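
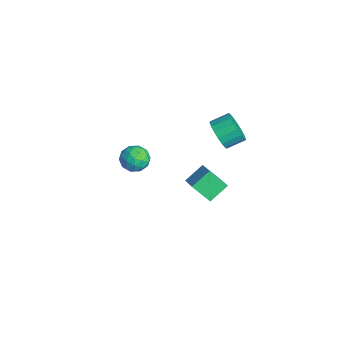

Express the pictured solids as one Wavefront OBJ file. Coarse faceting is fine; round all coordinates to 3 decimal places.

v -1.167 1.29 -3.308
v -1.604 2.515 -2.502
v -2.575 1.288 -4.069
v -3.012 2.513 -3.263
v -0.548 2.267 -4.457
v -0.985 3.492 -3.651
v -1.956 2.265 -5.218
v -2.393 3.49 -4.412
v 0.616 2.319 3.193
v 1.027 2.716 2.324
v 1.054 3.857 2.857
v 0.644 3.461 3.727
v 0.572 2.76 2.252
v 0.599 3.901 2.786
v 0.125 2.717 2.367
v 0.153 3.858 2.901
v -0.224 2.595 2.646
v -0.196 3.737 3.179
v -0.406 2.419 3.033
v -0.379 3.56 3.566
v -0.386 2.223 3.452
v -0.359 3.364 3.985
v -0.168 2.046 3.819
v -0.141 3.187 4.352
v 0.206 1.923 4.063
v 0.233 3.064 4.596
v 0.661 1.879 4.134
v 0.688 3.02 4.668
v 1.107 1.922 4.019
v 1.135 3.063 4.553
v 1.456 2.043 3.741
v 1.484 3.185 4.274
v 1.639 2.22 3.354
v 1.666 3.361 3.887
v 1.619 2.416 2.935
v 1.646 3.557 3.468
v 1.401 2.593 2.568
v 1.428 3.734 3.101
v 0.474 -2.667 3.301
v 1.033 -2.004 2.921
v 1.567 -3.716 3.079
v 2.126 -3.053 2.699
v 1.926 -3.031 3.624
v 1.251 -2.382 3.761
v 1.349 -3.338 2.239
v 0.674 -2.689 2.376
v 1.574 -2.419 2.265
v 1.93 -2.229 3.121
v 0.67 -3.491 2.879
v 1.026 -3.301 3.735
v 0.658 -2.243 3.131
v 1.942 -3.477 2.869
v 1.825 -3.463 3.413
v 2.153 -3.074 3.19
v 0.786 -2.465 3.624
v 1.114 -2.076 3.401
v 1.639 -2.679 3.814
v 1.486 -3.644 2.599
v 1.814 -3.255 2.376
v 0.447 -2.646 2.81
v 0.775 -2.257 2.587
v 0.961 -3.041 2.186
v 1.304 -2.098 2.522
v 1.946 -2.714 2.391
v 1.49 -2.882 2.121
v 1.093 -2.501 2.201
v 1.514 -1.986 3.025
v 2.156 -2.603 2.894
v 2.038 -2.589 3.438
v 1.641 -2.208 3.518
v 1.832 -2.23 2.639
v 0.444 -3.117 3.106
v 1.086 -3.734 2.975
v 0.959 -3.512 2.482
v 0.562 -3.131 2.562
v 0.654 -3.006 3.609
v 1.296 -3.622 3.478
v 1.507 -3.219 3.799
v 1.11 -2.838 3.879
v 0.768 -3.49 3.361
f 2 4 1
f 5 2 1
f 1 4 3
f 3 5 1
f 2 8 4
f 6 2 5
f 6 8 2
f 4 8 3
f 7 5 3
f 3 8 7
f 7 6 5
f 8 6 7
f 10 9 13
f 10 13 11
f 11 13 14
f 11 14 12
f 13 9 15
f 13 15 14
f 14 15 16
f 14 16 12
f 15 9 17
f 15 17 16
f 16 17 18
f 16 18 12
f 17 9 19
f 17 19 18
f 18 19 20
f 18 20 12
f 19 9 21
f 19 21 20
f 20 21 22
f 20 22 12
f 21 9 23
f 21 23 22
f 22 23 24
f 22 24 12
f 23 9 25
f 23 25 24
f 24 25 26
f 24 26 12
f 25 9 27
f 25 27 26
f 26 27 28
f 26 28 12
f 27 9 29
f 27 29 28
f 28 29 30
f 28 30 12
f 29 9 31
f 29 31 30
f 30 31 32
f 30 32 12
f 31 9 33
f 31 33 32
f 32 33 34
f 32 34 12
f 33 9 35
f 33 35 34
f 34 35 36
f 34 36 12
f 35 9 37
f 35 37 36
f 36 37 38
f 36 38 12
f 37 9 10
f 37 10 38
f 38 10 11
f 38 11 12
f 39 76 55
f 76 50 79
f 55 79 44
f 76 79 55
f 39 55 51
f 55 44 56
f 51 56 40
f 55 56 51
f 39 51 60
f 51 40 61
f 60 61 46
f 51 61 60
f 39 60 72
f 60 46 75
f 72 75 49
f 60 75 72
f 39 72 76
f 72 49 80
f 76 80 50
f 72 80 76
f 40 56 67
f 56 44 70
f 67 70 48
f 56 70 67
f 44 79 57
f 79 50 78
f 57 78 43
f 79 78 57
f 50 80 77
f 80 49 73
f 77 73 41
f 80 73 77
f 49 75 74
f 75 46 62
f 74 62 45
f 75 62 74
f 46 61 66
f 61 40 63
f 66 63 47
f 61 63 66
f 42 68 54
f 68 48 69
f 54 69 43
f 68 69 54
f 42 54 52
f 54 43 53
f 52 53 41
f 54 53 52
f 42 52 59
f 52 41 58
f 59 58 45
f 52 58 59
f 42 59 64
f 59 45 65
f 64 65 47
f 59 65 64
f 42 64 68
f 64 47 71
f 68 71 48
f 64 71 68
f 43 69 57
f 69 48 70
f 57 70 44
f 69 70 57
f 41 53 77
f 53 43 78
f 77 78 50
f 53 78 77
f 45 58 74
f 58 41 73
f 74 73 49
f 58 73 74
f 47 65 66
f 65 45 62
f 66 62 46
f 65 62 66
f 48 71 67
f 71 47 63
f 67 63 40
f 71 63 67



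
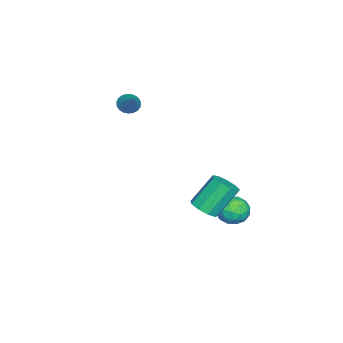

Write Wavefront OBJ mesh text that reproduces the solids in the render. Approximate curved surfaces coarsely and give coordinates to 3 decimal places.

v -0.824 0.499 -2.042
v -0.455 -0.015 -1.553
v -1.247 0.866 -0.029
v -1.616 1.381 -0.518
v -0.137 0.422 -1.64
v -0.929 1.303 -0.116
v -0.14 0.895 -1.915
v -0.932 1.776 -0.392
v -0.464 1.183 -2.25
v -1.256 2.064 -0.726
v -0.956 1.151 -2.487
v -1.748 2.032 -0.963
v -1.386 0.814 -2.516
v -2.178 1.695 -0.992
v -1.554 0.33 -2.323
v -2.345 1.211 -0.8
v -1.38 -0.075 -1.999
v -2.171 0.807 -0.475
v -0.946 -0.211 -1.694
v -1.738 0.67 -0.171
v -3.871 -4.309 2.825
v -3.422 -4.658 2.58
v -2.829 -3.691 3.855
v -3.407 -4.444 2.437
v -3.473 -4.207 2.361
v -3.608 -3.987 2.365
v -3.788 -3.823 2.449
v -3.982 -3.742 2.598
v -4.158 -3.76 2.786
v -4.284 -3.873 2.981
v -4.338 -4.061 3.149
v -4.312 -4.292 3.261
v -4.209 -4.525 3.297
v -4.049 -4.722 3.252
v -3.857 -4.847 3.133
v -3.668 -4.878 2.961
v -3.514 -4.812 2.765
v -3.849 1.66 -3.957
v -2.99 1.98 -4.088
v -3.33 0.68 -2.952
v -2.471 1 -3.083
v -3.104 1.53 -2.665
v -3.425 2.136 -3.287
v -2.895 0.524 -3.753
v -3.216 1.13 -4.375
v -2.401 1.278 -3.962
v -2.53 1.9 -3.29
v -3.79 0.76 -3.75
v -3.919 1.382 -3.078
v -3.465 1.906 -4.111
v -2.855 0.754 -2.929
v -3.227 1.066 -2.683
v -2.722 1.254 -2.76
v -3.721 1.998 -3.64
v -3.216 2.186 -3.717
v -3.283 1.922 -2.88
v -3.104 0.474 -3.323
v -2.599 0.662 -3.4
v -3.598 1.406 -4.28
v -3.093 1.594 -4.357
v -3.037 0.738 -4.16
v -2.614 1.681 -4.114
v -2.309 1.105 -3.523
v -2.558 0.826 -3.917
v -2.747 1.182 -4.283
v -2.69 2.047 -3.719
v -2.385 1.471 -3.127
v -2.757 1.783 -2.882
v -2.946 2.139 -3.247
v -2.344 1.634 -3.645
v -3.935 1.189 -3.913
v -3.63 0.613 -3.321
v -3.374 0.521 -3.793
v -3.563 0.877 -4.158
v -4.011 1.555 -3.517
v -3.706 0.979 -2.926
v -3.573 1.478 -2.757
v -3.762 1.834 -3.123
v -3.976 1.026 -3.395
f 2 1 5
f 2 5 3
f 3 5 6
f 3 6 4
f 5 1 7
f 5 7 6
f 6 7 8
f 6 8 4
f 7 1 9
f 7 9 8
f 8 9 10
f 8 10 4
f 9 1 11
f 9 11 10
f 10 11 12
f 10 12 4
f 11 1 13
f 11 13 12
f 12 13 14
f 12 14 4
f 13 1 15
f 13 15 14
f 14 15 16
f 14 16 4
f 15 1 17
f 15 17 16
f 16 17 18
f 16 18 4
f 17 1 19
f 17 19 18
f 18 19 20
f 18 20 4
f 19 1 2
f 19 2 20
f 20 2 3
f 20 3 4
f 22 21 24
f 22 24 23
f 24 21 25
f 24 25 23
f 25 21 26
f 25 26 23
f 26 21 27
f 26 27 23
f 27 21 28
f 27 28 23
f 28 21 29
f 28 29 23
f 29 21 30
f 29 30 23
f 30 21 31
f 30 31 23
f 31 21 32
f 31 32 23
f 32 21 33
f 32 33 23
f 33 21 34
f 33 34 23
f 34 21 35
f 34 35 23
f 35 21 36
f 35 36 23
f 36 21 37
f 36 37 23
f 37 21 22
f 37 22 23
f 38 75 54
f 75 49 78
f 54 78 43
f 75 78 54
f 38 54 50
f 54 43 55
f 50 55 39
f 54 55 50
f 38 50 59
f 50 39 60
f 59 60 45
f 50 60 59
f 38 59 71
f 59 45 74
f 71 74 48
f 59 74 71
f 38 71 75
f 71 48 79
f 75 79 49
f 71 79 75
f 39 55 66
f 55 43 69
f 66 69 47
f 55 69 66
f 43 78 56
f 78 49 77
f 56 77 42
f 78 77 56
f 49 79 76
f 79 48 72
f 76 72 40
f 79 72 76
f 48 74 73
f 74 45 61
f 73 61 44
f 74 61 73
f 45 60 65
f 60 39 62
f 65 62 46
f 60 62 65
f 41 67 53
f 67 47 68
f 53 68 42
f 67 68 53
f 41 53 51
f 53 42 52
f 51 52 40
f 53 52 51
f 41 51 58
f 51 40 57
f 58 57 44
f 51 57 58
f 41 58 63
f 58 44 64
f 63 64 46
f 58 64 63
f 41 63 67
f 63 46 70
f 67 70 47
f 63 70 67
f 42 68 56
f 68 47 69
f 56 69 43
f 68 69 56
f 40 52 76
f 52 42 77
f 76 77 49
f 52 77 76
f 44 57 73
f 57 40 72
f 73 72 48
f 57 72 73
f 46 64 65
f 64 44 61
f 65 61 45
f 64 61 65
f 47 70 66
f 70 46 62
f 66 62 39
f 70 62 66



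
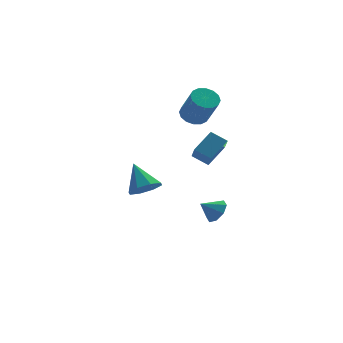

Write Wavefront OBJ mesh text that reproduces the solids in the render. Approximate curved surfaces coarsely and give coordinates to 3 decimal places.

v 0.758 4.048 2.836
v 1.605 3.944 2.583
v 1.989 2.827 4.332
v 1.142 2.932 4.584
v 1.602 4.332 2.831
v 1.986 3.215 4.58
v 1.373 4.644 3.081
v 1.756 3.527 4.83
v 0.979 4.796 3.265
v 1.363 3.679 5.013
v 0.526 4.748 3.334
v 0.91 3.632 5.082
v 0.135 4.513 3.269
v 0.519 3.396 5.018
v -0.089 4.153 3.088
v 0.295 3.036 4.837
v -0.086 3.765 2.84
v 0.298 2.648 4.589
v 0.144 3.453 2.59
v 0.527 2.336 4.339
v 0.537 3.301 2.407
v 0.921 2.184 4.155
v 0.99 3.348 2.338
v 1.374 2.232 4.086
v 1.381 3.584 2.402
v 1.765 2.467 4.151
v 1.064 0.115 -3.13
v 1.542 -0.257 -2.505
v 0.116 0.105 -2.41
v 1.557 0.408 -2.476
v 1.284 0.901 -2.83
v 0.881 0.934 -3.36
v 0.586 0.486 -3.754
v 0.57 -0.179 -3.784
v 0.844 -0.672 -3.43
v 1.246 -0.704 -2.9
v -3.546 -2.181 0.355
v -2.769 -2.526 0.882
v -3.914 -0.919 1.725
v -2.573 -1.957 0.41
v -2.946 -1.519 -0.095
v -3.671 -1.469 -0.336
v -4.322 -1.836 -0.172
v -4.518 -2.406 0.3
v -4.145 -2.844 0.804
v -3.42 -2.894 1.045
v -1.289 -3.902 3.862
v -0.204 -3.203 4.738
v -1.166 -2.89 2.902
v -0.082 -2.19 3.779
v -0.518 -4.47 3.361
v 0.566 -3.77 4.238
v -0.396 -3.457 2.402
v 0.689 -2.758 3.278
f 2 1 5
f 2 5 3
f 3 5 6
f 3 6 4
f 5 1 7
f 5 7 6
f 6 7 8
f 6 8 4
f 7 1 9
f 7 9 8
f 8 9 10
f 8 10 4
f 9 1 11
f 9 11 10
f 10 11 12
f 10 12 4
f 11 1 13
f 11 13 12
f 12 13 14
f 12 14 4
f 13 1 15
f 13 15 14
f 14 15 16
f 14 16 4
f 15 1 17
f 15 17 16
f 16 17 18
f 16 18 4
f 17 1 19
f 17 19 18
f 18 19 20
f 18 20 4
f 19 1 21
f 19 21 20
f 20 21 22
f 20 22 4
f 21 1 23
f 21 23 22
f 22 23 24
f 22 24 4
f 23 1 25
f 23 25 24
f 24 25 26
f 24 26 4
f 25 1 2
f 25 2 26
f 26 2 3
f 26 3 4
f 28 27 30
f 28 30 29
f 30 27 31
f 30 31 29
f 31 27 32
f 31 32 29
f 32 27 33
f 32 33 29
f 33 27 34
f 33 34 29
f 34 27 35
f 34 35 29
f 35 27 36
f 35 36 29
f 36 27 28
f 36 28 29
f 38 37 40
f 38 40 39
f 40 37 41
f 40 41 39
f 41 37 42
f 41 42 39
f 42 37 43
f 42 43 39
f 43 37 44
f 43 44 39
f 44 37 45
f 44 45 39
f 45 37 46
f 45 46 39
f 46 37 38
f 46 38 39
f 48 50 47
f 51 48 47
f 47 50 49
f 49 51 47
f 48 54 50
f 52 48 51
f 52 54 48
f 50 54 49
f 53 51 49
f 49 54 53
f 53 52 51
f 54 52 53



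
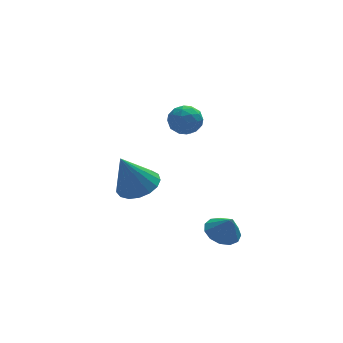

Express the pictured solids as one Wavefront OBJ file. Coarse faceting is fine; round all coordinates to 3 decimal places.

v 1.446 2.415 2.29
v 1.865 2.122 1.649
v 1.255 1.178 2.731
v 1.674 0.885 2.09
v 2.063 1.306 2.677
v 2.181 2.07 2.404
v 0.939 1.23 1.976
v 1.057 1.994 1.703
v 1.552 1.389 1.455
v 2.247 1.436 1.888
v 0.873 1.864 2.492
v 1.568 1.911 2.925
v 1.673 2.377 1.931
v 1.447 0.923 2.449
v 1.676 1.17 2.794
v 1.923 0.998 2.417
v 1.858 2.347 2.375
v 2.105 2.174 1.998
v 2.221 1.694 2.602
v 1.015 1.126 2.382
v 1.262 0.953 2.005
v 1.197 2.302 1.963
v 1.444 2.13 1.586
v 0.899 1.606 1.778
v 1.735 1.774 1.44
v 1.622 1.047 1.699
v 1.19 1.25 1.632
v 1.26 1.699 1.472
v 2.143 1.802 1.695
v 2.031 1.075 1.954
v 2.259 1.322 2.299
v 2.329 1.771 2.139
v 1.959 1.371 1.58
v 1.089 2.225 2.426
v 0.977 1.498 2.685
v 0.791 1.529 2.241
v 0.861 1.978 2.081
v 1.498 2.253 2.681
v 1.385 1.526 2.94
v 1.86 1.601 2.908
v 1.93 2.05 2.748
v 1.161 1.929 2.8
v -0.171 3.097 -2.513
v 0.6 3.7 -2.133
v -0.989 2.943 -0.607
v 0.242 4.029 -2.261
v -0.211 4.144 -2.446
v -0.655 4.019 -2.646
v -0.988 3.683 -2.816
v -1.133 3.213 -2.917
v -1.059 2.716 -2.925
v -0.78 2.307 -2.839
v -0.363 2.078 -2.678
v 0.099 2.083 -2.479
v 0.499 2.32 -2.289
v 0.745 2.736 -2.149
v 0.782 3.234 -2.093
v 2.119 -2.189 -2.401
v 2.888 -1.894 -2.51
v 2.421 -2.611 -1.419
v 2.647 -1.558 -2.291
v 2.24 -1.422 -2.107
v 1.793 -1.529 -2.016
v 1.451 -1.846 -2.047
v 1.32 -2.271 -2.191
v 1.444 -2.671 -2.401
v 1.781 -2.917 -2.611
v 2.226 -2.932 -2.754
v 2.637 -2.711 -2.785
v 2.884 -2.324 -2.694
f 1 38 17
f 38 12 41
f 17 41 6
f 38 41 17
f 1 17 13
f 17 6 18
f 13 18 2
f 17 18 13
f 1 13 22
f 13 2 23
f 22 23 8
f 13 23 22
f 1 22 34
f 22 8 37
f 34 37 11
f 22 37 34
f 1 34 38
f 34 11 42
f 38 42 12
f 34 42 38
f 2 18 29
f 18 6 32
f 29 32 10
f 18 32 29
f 6 41 19
f 41 12 40
f 19 40 5
f 41 40 19
f 12 42 39
f 42 11 35
f 39 35 3
f 42 35 39
f 11 37 36
f 37 8 24
f 36 24 7
f 37 24 36
f 8 23 28
f 23 2 25
f 28 25 9
f 23 25 28
f 4 30 16
f 30 10 31
f 16 31 5
f 30 31 16
f 4 16 14
f 16 5 15
f 14 15 3
f 16 15 14
f 4 14 21
f 14 3 20
f 21 20 7
f 14 20 21
f 4 21 26
f 21 7 27
f 26 27 9
f 21 27 26
f 4 26 30
f 26 9 33
f 30 33 10
f 26 33 30
f 5 31 19
f 31 10 32
f 19 32 6
f 31 32 19
f 3 15 39
f 15 5 40
f 39 40 12
f 15 40 39
f 7 20 36
f 20 3 35
f 36 35 11
f 20 35 36
f 9 27 28
f 27 7 24
f 28 24 8
f 27 24 28
f 10 33 29
f 33 9 25
f 29 25 2
f 33 25 29
f 44 43 46
f 44 46 45
f 46 43 47
f 46 47 45
f 47 43 48
f 47 48 45
f 48 43 49
f 48 49 45
f 49 43 50
f 49 50 45
f 50 43 51
f 50 51 45
f 51 43 52
f 51 52 45
f 52 43 53
f 52 53 45
f 53 43 54
f 53 54 45
f 54 43 55
f 54 55 45
f 55 43 56
f 55 56 45
f 56 43 57
f 56 57 45
f 57 43 44
f 57 44 45
f 59 58 61
f 59 61 60
f 61 58 62
f 61 62 60
f 62 58 63
f 62 63 60
f 63 58 64
f 63 64 60
f 64 58 65
f 64 65 60
f 65 58 66
f 65 66 60
f 66 58 67
f 66 67 60
f 67 58 68
f 67 68 60
f 68 58 69
f 68 69 60
f 69 58 70
f 69 70 60
f 70 58 59
f 70 59 60



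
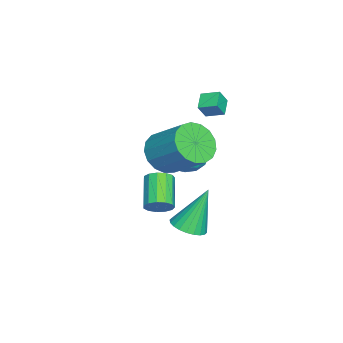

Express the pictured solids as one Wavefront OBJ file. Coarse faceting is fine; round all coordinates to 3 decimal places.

v 1.395 0.989 -2.422
v 1.757 0.992 -1.858
v 0.388 0.675 -0.975
v 0.025 0.671 -1.538
v 1.64 1.347 -1.912
v 0.271 1.03 -1.029
v 1.445 1.588 -2.127
v 0.076 1.271 -1.244
v 1.234 1.639 -2.436
v -0.135 1.322 -1.553
v 1.074 1.483 -2.74
v -0.295 1.166 -1.857
v 1.016 1.171 -2.943
v -0.353 0.853 -2.06
v 1.078 0.8 -2.981
v -0.292 0.483 -2.098
v 1.24 0.489 -2.841
v -0.129 0.172 -1.958
v 1.452 0.337 -2.567
v 0.082 0.02 -1.684
v 1.645 0.392 -2.248
v 0.276 0.075 -1.365
v 1.759 0.636 -1.983
v 0.39 0.319 -1.1
v 2.053 1.413 1.46
v 2.871 1.588 0.808
v 3.584 3.022 2.089
v 2.767 2.847 2.74
v 2.515 1.911 0.646
v 3.228 3.344 1.926
v 2.053 2.12 0.669
v 2.766 3.553 1.95
v 1.591 2.166 0.874
v 2.304 3.6 2.155
v 1.235 2.041 1.213
v 1.949 3.474 2.494
v 1.067 1.771 1.609
v 1.78 3.205 2.889
v 1.124 1.42 1.97
v 1.838 2.853 3.251
v 1.395 1.067 2.215
v 2.108 2.5 3.495
v 1.816 0.793 2.286
v 2.529 2.227 3.567
v 2.292 0.662 2.168
v 3.005 2.095 3.449
v 2.713 0.702 1.888
v 3.426 2.136 3.169
v 2.983 0.906 1.51
v 3.696 2.339 2.79
v 3.04 1.226 1.12
v 3.753 2.659 2.401
v -0.307 2.624 0.543
v 0.647 2.569 0.866
v -0.107 1.231 -0.286
v 0.847 1.176 0.037
v 0.086 1.045 0.687
v -0.038 1.906 1.199
v 0.578 1.894 -0.619
v 0.454 2.755 -0.107
v 1.194 2.117 0.148
v 0.89 1.593 0.955
v -0.35 2.207 -0.375
v -0.654 1.683 0.432
v 0.152 2.718 0.778
v 0.388 1.082 -0.198
v -0.06 1.005 0.184
v 0.501 0.972 0.374
v -0.25 2.329 0.973
v 0.311 2.296 1.163
v -0.019 1.401 1.058
v 0.229 1.504 -0.583
v 0.79 1.471 -0.393
v 0.039 2.828 0.206
v 0.6 2.795 0.396
v 0.559 2.399 -0.478
v 1.035 2.421 0.545
v 1.153 1.602 0.058
v 0.994 2.024 -0.328
v 0.921 2.53 -0.027
v 0.856 2.112 1.02
v 0.974 1.294 0.532
v 0.527 1.217 0.914
v 0.454 1.723 1.215
v 1.178 1.847 0.597
v -0.434 2.506 0.048
v -0.316 1.688 -0.44
v 0.086 2.077 -0.635
v 0.013 2.583 -0.334
v -0.613 2.198 0.522
v -0.495 1.379 0.035
v -0.381 1.27 0.607
v -0.454 1.776 0.908
v -0.638 1.953 -0.017
v 3.488 2.719 -1.846
v 4.212 3.099 -1.784
v 2.952 3.421 0.126
v 4.032 3.328 -1.915
v 3.769 3.465 -2.035
v 3.463 3.489 -2.127
v 3.161 3.395 -2.175
v 2.909 3.198 -2.174
v 2.745 2.928 -2.122
v 2.694 2.627 -2.028
v 2.764 2.339 -1.907
v 2.944 2.109 -1.776
v 3.207 1.972 -1.656
v 3.512 1.949 -1.564
v 3.814 2.043 -1.516
v 4.067 2.239 -1.517
v 4.231 2.509 -1.569
v 4.282 2.811 -1.663
v -0.768 2.617 2.946
v -0.693 3.438 3.224
v 0.022 2.667 2.586
v 0.097 3.488 2.864
v -0.437 2.352 3.636
v -0.362 3.173 3.914
v 0.353 2.402 3.276
v 0.428 3.223 3.554
f 2 1 5
f 2 5 3
f 3 5 6
f 3 6 4
f 5 1 7
f 5 7 6
f 6 7 8
f 6 8 4
f 7 1 9
f 7 9 8
f 8 9 10
f 8 10 4
f 9 1 11
f 9 11 10
f 10 11 12
f 10 12 4
f 11 1 13
f 11 13 12
f 12 13 14
f 12 14 4
f 13 1 15
f 13 15 14
f 14 15 16
f 14 16 4
f 15 1 17
f 15 17 16
f 16 17 18
f 16 18 4
f 17 1 19
f 17 19 18
f 18 19 20
f 18 20 4
f 19 1 21
f 19 21 20
f 20 21 22
f 20 22 4
f 21 1 23
f 21 23 22
f 22 23 24
f 22 24 4
f 23 1 2
f 23 2 24
f 24 2 3
f 24 3 4
f 26 25 29
f 26 29 27
f 27 29 30
f 27 30 28
f 29 25 31
f 29 31 30
f 30 31 32
f 30 32 28
f 31 25 33
f 31 33 32
f 32 33 34
f 32 34 28
f 33 25 35
f 33 35 34
f 34 35 36
f 34 36 28
f 35 25 37
f 35 37 36
f 36 37 38
f 36 38 28
f 37 25 39
f 37 39 38
f 38 39 40
f 38 40 28
f 39 25 41
f 39 41 40
f 40 41 42
f 40 42 28
f 41 25 43
f 41 43 42
f 42 43 44
f 42 44 28
f 43 25 45
f 43 45 44
f 44 45 46
f 44 46 28
f 45 25 47
f 45 47 46
f 46 47 48
f 46 48 28
f 47 25 49
f 47 49 48
f 48 49 50
f 48 50 28
f 49 25 51
f 49 51 50
f 50 51 52
f 50 52 28
f 51 25 26
f 51 26 52
f 52 26 27
f 52 27 28
f 53 90 69
f 90 64 93
f 69 93 58
f 90 93 69
f 53 69 65
f 69 58 70
f 65 70 54
f 69 70 65
f 53 65 74
f 65 54 75
f 74 75 60
f 65 75 74
f 53 74 86
f 74 60 89
f 86 89 63
f 74 89 86
f 53 86 90
f 86 63 94
f 90 94 64
f 86 94 90
f 54 70 81
f 70 58 84
f 81 84 62
f 70 84 81
f 58 93 71
f 93 64 92
f 71 92 57
f 93 92 71
f 64 94 91
f 94 63 87
f 91 87 55
f 94 87 91
f 63 89 88
f 89 60 76
f 88 76 59
f 89 76 88
f 60 75 80
f 75 54 77
f 80 77 61
f 75 77 80
f 56 82 68
f 82 62 83
f 68 83 57
f 82 83 68
f 56 68 66
f 68 57 67
f 66 67 55
f 68 67 66
f 56 66 73
f 66 55 72
f 73 72 59
f 66 72 73
f 56 73 78
f 73 59 79
f 78 79 61
f 73 79 78
f 56 78 82
f 78 61 85
f 82 85 62
f 78 85 82
f 57 83 71
f 83 62 84
f 71 84 58
f 83 84 71
f 55 67 91
f 67 57 92
f 91 92 64
f 67 92 91
f 59 72 88
f 72 55 87
f 88 87 63
f 72 87 88
f 61 79 80
f 79 59 76
f 80 76 60
f 79 76 80
f 62 85 81
f 85 61 77
f 81 77 54
f 85 77 81
f 96 95 98
f 96 98 97
f 98 95 99
f 98 99 97
f 99 95 100
f 99 100 97
f 100 95 101
f 100 101 97
f 101 95 102
f 101 102 97
f 102 95 103
f 102 103 97
f 103 95 104
f 103 104 97
f 104 95 105
f 104 105 97
f 105 95 106
f 105 106 97
f 106 95 107
f 106 107 97
f 107 95 108
f 107 108 97
f 108 95 109
f 108 109 97
f 109 95 110
f 109 110 97
f 110 95 111
f 110 111 97
f 111 95 112
f 111 112 97
f 112 95 96
f 112 96 97
f 114 116 113
f 117 114 113
f 113 116 115
f 115 117 113
f 114 120 116
f 118 114 117
f 118 120 114
f 116 120 115
f 119 117 115
f 115 120 119
f 119 118 117
f 120 118 119



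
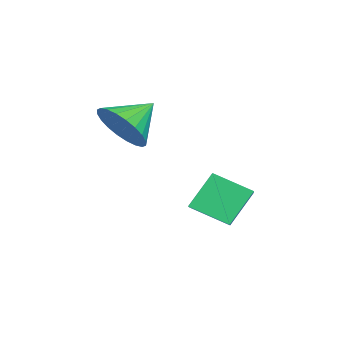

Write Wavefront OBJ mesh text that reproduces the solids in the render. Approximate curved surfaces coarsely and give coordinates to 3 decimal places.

v 0.97 2.094 0.957
v 2.478 2.323 1.638
v 1.062 3.43 0.304
v 2.57 3.659 0.984
v 1.63 1.441 -0.284
v 3.138 1.67 0.396
v 1.722 2.777 -0.938
v 3.23 3.006 -0.257
v 2.636 -0.56 3.471
v 3.317 -0.572 4.297
v 1.684 0.28 4.269
v 3.445 -0.232 4.091
v 3.449 0.058 3.79
v 3.33 0.254 3.441
v 3.105 0.326 3.097
v 2.809 0.263 2.81
v 2.486 0.074 2.623
v 2.187 -0.211 2.566
v 1.955 -0.549 2.646
v 1.828 -0.889 2.852
v 1.823 -1.179 3.152
v 1.943 -1.375 3.501
v 2.167 -1.446 3.846
v 2.464 -1.383 4.133
v 2.786 -1.195 4.32
v 3.086 -0.91 4.377
f 2 4 1
f 5 2 1
f 1 4 3
f 3 5 1
f 2 8 4
f 6 2 5
f 6 8 2
f 4 8 3
f 7 5 3
f 3 8 7
f 7 6 5
f 8 6 7
f 10 9 12
f 10 12 11
f 12 9 13
f 12 13 11
f 13 9 14
f 13 14 11
f 14 9 15
f 14 15 11
f 15 9 16
f 15 16 11
f 16 9 17
f 16 17 11
f 17 9 18
f 17 18 11
f 18 9 19
f 18 19 11
f 19 9 20
f 19 20 11
f 20 9 21
f 20 21 11
f 21 9 22
f 21 22 11
f 22 9 23
f 22 23 11
f 23 9 24
f 23 24 11
f 24 9 25
f 24 25 11
f 25 9 26
f 25 26 11
f 26 9 10
f 26 10 11



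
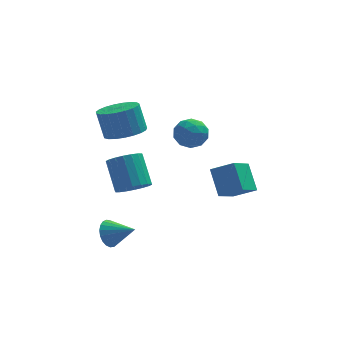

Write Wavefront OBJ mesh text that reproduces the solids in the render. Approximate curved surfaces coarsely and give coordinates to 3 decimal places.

v 2.46 -0.317 -2.858
v 3.517 -0.692 -2.241
v 2.194 0.768 -1.742
v 3.25 0.393 -1.124
v 3.29 0.707 -3.656
v 4.346 0.332 -3.038
v 3.023 1.792 -2.539
v 4.08 1.417 -1.922
v 1.467 2.87 -0.602
v 2.113 2.702 -0.008
v 0.807 1.638 -0.232
v 1.453 1.47 0.362
v 0.881 2.142 0.502
v 1.289 2.904 0.273
v 1.631 1.436 -0.513
v 2.039 2.198 -0.742
v 2.215 1.816 0.047
v 1.751 2.252 0.674
v 1.169 2.088 -0.914
v 0.705 2.524 -0.287
v 1.848 2.895 -0.337
v 1.072 1.445 0.097
v 0.736 1.84 0.18
v 1.116 1.742 0.529
v 1.363 3.013 -0.172
v 1.743 2.914 0.177
v 1.019 2.585 0.477
v 1.177 1.426 -0.417
v 1.557 1.327 -0.068
v 1.804 2.598 -0.769
v 2.184 2.5 -0.42
v 1.901 1.755 -0.717
v 2.287 2.275 0.044
v 1.9 1.55 0.261
v 2.004 1.531 -0.253
v 2.244 1.979 -0.387
v 2.015 2.531 0.413
v 1.627 1.807 0.63
v 1.291 2.202 0.712
v 1.531 2.65 0.578
v 2.075 2.01 0.445
v 1.293 2.533 -0.87
v 0.905 1.809 -0.653
v 1.389 1.69 -0.818
v 1.629 2.138 -0.952
v 1.02 2.79 -0.501
v 0.633 2.065 -0.284
v 0.676 2.361 0.147
v 0.916 2.809 0.013
v 0.845 2.33 -0.685
v -2.739 -2.798 -3.24
v -2.3 -2.595 -3.826
v -1.641 -3.382 -2.62
v -2.275 -2.344 -3.635
v -2.329 -2.172 -3.376
v -2.455 -2.108 -3.093
v -2.63 -2.164 -2.836
v -2.824 -2.329 -2.648
v -3.003 -2.575 -2.563
v -3.136 -2.859 -2.595
v -3.201 -3.133 -2.738
v -3.186 -3.349 -2.968
v -3.094 -3.47 -3.246
v -2.94 -3.474 -3.522
v -2.752 -3.362 -3.749
v -2.561 -3.152 -3.889
v -2.401 -2.88 -3.916
v -1.561 2.766 -0.255
v -0.534 2.831 -0.045
v -0.853 3.299 1.366
v -1.879 3.234 1.155
v -0.621 3.231 -0.197
v -0.94 3.698 1.214
v -0.87 3.55 -0.359
v -1.189 4.018 1.051
v -1.239 3.734 -0.504
v -1.558 4.202 0.907
v -1.663 3.751 -0.605
v -1.982 4.219 0.806
v -2.07 3.597 -0.646
v -2.389 4.065 0.765
v -2.388 3.3 -0.619
v -2.707 3.767 0.791
v -2.564 2.91 -0.53
v -2.883 3.378 0.881
v -2.566 2.496 -0.393
v -2.885 2.963 1.018
v -2.394 2.128 -0.232
v -2.713 2.595 1.179
v -2.078 1.87 -0.075
v -2.397 2.338 1.335
v -1.673 1.768 0.05
v -1.991 2.236 1.461
v -1.248 1.838 0.123
v -1.567 2.306 1.534
v -0.877 2.069 0.13
v -1.196 2.536 1.541
v -0.625 2.42 0.071
v -0.944 2.887 1.482
v -1.366 0.689 -2.726
v -0.75 0.299 -2.215
v -1.079 1.501 -0.902
v -1.694 1.891 -1.414
v -0.541 0.572 -2.412
v -0.87 1.773 -1.099
v -0.495 0.867 -2.672
v -0.824 2.069 -1.359
v -0.622 1.128 -2.942
v -0.951 2.33 -1.629
v -0.896 1.301 -3.169
v -1.225 2.503 -1.857
v -1.263 1.354 -3.309
v -1.591 2.556 -1.996
v -1.65 1.274 -3.334
v -1.979 2.476 -2.021
v -1.981 1.079 -3.238
v -2.31 2.281 -1.925
v -2.19 0.807 -3.041
v -2.519 2.008 -1.728
v -2.236 0.511 -2.781
v -2.565 1.713 -1.468
v -2.109 0.25 -2.511
v -2.438 1.452 -1.198
v -1.835 0.077 -2.283
v -2.164 1.279 -0.971
v -1.469 0.024 -2.144
v -1.797 1.226 -0.831
v -1.081 0.104 -2.119
v -1.41 1.306 -0.806
f 2 4 1
f 5 2 1
f 1 4 3
f 3 5 1
f 2 8 4
f 6 2 5
f 6 8 2
f 4 8 3
f 7 5 3
f 3 8 7
f 7 6 5
f 8 6 7
f 9 46 25
f 46 20 49
f 25 49 14
f 46 49 25
f 9 25 21
f 25 14 26
f 21 26 10
f 25 26 21
f 9 21 30
f 21 10 31
f 30 31 16
f 21 31 30
f 9 30 42
f 30 16 45
f 42 45 19
f 30 45 42
f 9 42 46
f 42 19 50
f 46 50 20
f 42 50 46
f 10 26 37
f 26 14 40
f 37 40 18
f 26 40 37
f 14 49 27
f 49 20 48
f 27 48 13
f 49 48 27
f 20 50 47
f 50 19 43
f 47 43 11
f 50 43 47
f 19 45 44
f 45 16 32
f 44 32 15
f 45 32 44
f 16 31 36
f 31 10 33
f 36 33 17
f 31 33 36
f 12 38 24
f 38 18 39
f 24 39 13
f 38 39 24
f 12 24 22
f 24 13 23
f 22 23 11
f 24 23 22
f 12 22 29
f 22 11 28
f 29 28 15
f 22 28 29
f 12 29 34
f 29 15 35
f 34 35 17
f 29 35 34
f 12 34 38
f 34 17 41
f 38 41 18
f 34 41 38
f 13 39 27
f 39 18 40
f 27 40 14
f 39 40 27
f 11 23 47
f 23 13 48
f 47 48 20
f 23 48 47
f 15 28 44
f 28 11 43
f 44 43 19
f 28 43 44
f 17 35 36
f 35 15 32
f 36 32 16
f 35 32 36
f 18 41 37
f 41 17 33
f 37 33 10
f 41 33 37
f 52 51 54
f 52 54 53
f 54 51 55
f 54 55 53
f 55 51 56
f 55 56 53
f 56 51 57
f 56 57 53
f 57 51 58
f 57 58 53
f 58 51 59
f 58 59 53
f 59 51 60
f 59 60 53
f 60 51 61
f 60 61 53
f 61 51 62
f 61 62 53
f 62 51 63
f 62 63 53
f 63 51 64
f 63 64 53
f 64 51 65
f 64 65 53
f 65 51 66
f 65 66 53
f 66 51 67
f 66 67 53
f 67 51 52
f 67 52 53
f 69 68 72
f 69 72 70
f 70 72 73
f 70 73 71
f 72 68 74
f 72 74 73
f 73 74 75
f 73 75 71
f 74 68 76
f 74 76 75
f 75 76 77
f 75 77 71
f 76 68 78
f 76 78 77
f 77 78 79
f 77 79 71
f 78 68 80
f 78 80 79
f 79 80 81
f 79 81 71
f 80 68 82
f 80 82 81
f 81 82 83
f 81 83 71
f 82 68 84
f 82 84 83
f 83 84 85
f 83 85 71
f 84 68 86
f 84 86 85
f 85 86 87
f 85 87 71
f 86 68 88
f 86 88 87
f 87 88 89
f 87 89 71
f 88 68 90
f 88 90 89
f 89 90 91
f 89 91 71
f 90 68 92
f 90 92 91
f 91 92 93
f 91 93 71
f 92 68 94
f 92 94 93
f 93 94 95
f 93 95 71
f 94 68 96
f 94 96 95
f 95 96 97
f 95 97 71
f 96 68 98
f 96 98 97
f 97 98 99
f 97 99 71
f 98 68 69
f 98 69 99
f 99 69 70
f 99 70 71
f 101 100 104
f 101 104 102
f 102 104 105
f 102 105 103
f 104 100 106
f 104 106 105
f 105 106 107
f 105 107 103
f 106 100 108
f 106 108 107
f 107 108 109
f 107 109 103
f 108 100 110
f 108 110 109
f 109 110 111
f 109 111 103
f 110 100 112
f 110 112 111
f 111 112 113
f 111 113 103
f 112 100 114
f 112 114 113
f 113 114 115
f 113 115 103
f 114 100 116
f 114 116 115
f 115 116 117
f 115 117 103
f 116 100 118
f 116 118 117
f 117 118 119
f 117 119 103
f 118 100 120
f 118 120 119
f 119 120 121
f 119 121 103
f 120 100 122
f 120 122 121
f 121 122 123
f 121 123 103
f 122 100 124
f 122 124 123
f 123 124 125
f 123 125 103
f 124 100 126
f 124 126 125
f 125 126 127
f 125 127 103
f 126 100 128
f 126 128 127
f 127 128 129
f 127 129 103
f 128 100 101
f 128 101 129
f 129 101 102
f 129 102 103



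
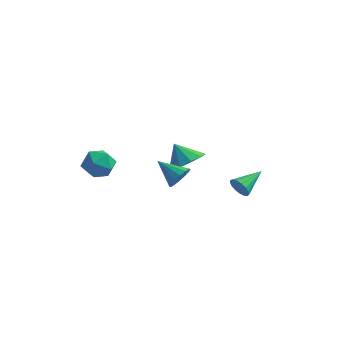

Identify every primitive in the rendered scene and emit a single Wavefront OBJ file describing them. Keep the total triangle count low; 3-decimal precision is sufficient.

v -2.834 -3.534 3.531
v -2.226 -3.213 3.918
v -2.114 -4.547 3.242
v -1.506 -4.226 3.629
v -2.137 -4.481 4.028
v -2.582 -3.854 4.206
v -1.758 -3.906 2.954
v -2.203 -3.279 3.132
v -1.561 -3.442 3.561
v -1.795 -3.798 4.224
v -2.545 -3.962 2.936
v -2.779 -4.318 3.599
v -0.218 1.573 0.335
v 0.456 1.459 0.951
v -0.942 1.887 1.185
v 0.474 1.997 0.768
v 0.228 2.373 0.42
v -0.188 2.444 0.039
v -0.615 2.182 -0.229
v -0.891 1.687 -0.281
v -0.91 1.149 -0.098
v -0.664 0.773 0.25
v -0.248 0.702 0.631
v 0.18 0.964 0.899
v 0.617 -1.852 1.945
v 0.943 -1.646 2.442
v -0.477 -1.548 2.535
v 0.911 -1.385 2.249
v 0.8 -1.25 1.973
v 0.64 -1.276 1.691
v 0.474 -1.457 1.476
v 0.346 -1.743 1.386
v 0.291 -2.059 1.447
v 0.323 -2.319 1.64
v 0.434 -2.454 1.916
v 0.594 -2.428 2.199
v 0.76 -2.248 2.413
v 0.888 -1.961 2.503
v 2.554 0.233 0.305
v 2.714 -0.006 0.774
v 3.166 1.407 0.695
v 2.912 -0.054 0.609
v 3.029 -0.037 0.373
v 3.037 0.042 0.122
v 2.934 0.165 -0.087
v 2.745 0.303 -0.206
v 2.511 0.426 -0.208
v 2.288 0.503 -0.093
v 2.126 0.519 0.114
v 2.062 0.47 0.364
v 2.11 0.366 0.601
v 2.261 0.231 0.77
v 2.479 0.097 0.833
f 1 12 6
f 1 6 2
f 1 2 8
f 1 8 11
f 1 11 12
f 2 6 10
f 6 12 5
f 12 11 3
f 11 8 7
f 8 2 9
f 4 10 5
f 4 5 3
f 4 3 7
f 4 7 9
f 4 9 10
f 5 10 6
f 3 5 12
f 7 3 11
f 9 7 8
f 10 9 2
f 14 13 16
f 14 16 15
f 16 13 17
f 16 17 15
f 17 13 18
f 17 18 15
f 18 13 19
f 18 19 15
f 19 13 20
f 19 20 15
f 20 13 21
f 20 21 15
f 21 13 22
f 21 22 15
f 22 13 23
f 22 23 15
f 23 13 24
f 23 24 15
f 24 13 14
f 24 14 15
f 26 25 28
f 26 28 27
f 28 25 29
f 28 29 27
f 29 25 30
f 29 30 27
f 30 25 31
f 30 31 27
f 31 25 32
f 31 32 27
f 32 25 33
f 32 33 27
f 33 25 34
f 33 34 27
f 34 25 35
f 34 35 27
f 35 25 36
f 35 36 27
f 36 25 37
f 36 37 27
f 37 25 38
f 37 38 27
f 38 25 26
f 38 26 27
f 40 39 42
f 40 42 41
f 42 39 43
f 42 43 41
f 43 39 44
f 43 44 41
f 44 39 45
f 44 45 41
f 45 39 46
f 45 46 41
f 46 39 47
f 46 47 41
f 47 39 48
f 47 48 41
f 48 39 49
f 48 49 41
f 49 39 50
f 49 50 41
f 50 39 51
f 50 51 41
f 51 39 52
f 51 52 41
f 52 39 53
f 52 53 41
f 53 39 40
f 53 40 41



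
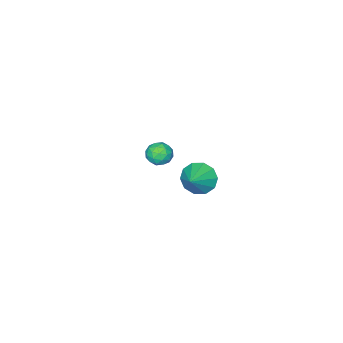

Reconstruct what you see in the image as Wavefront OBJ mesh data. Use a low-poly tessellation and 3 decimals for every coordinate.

v 0.707 3.296 1.563
v 1.336 2.873 0.895
v 1.913 3.864 2.337
v 1.196 3.447 0.692
v 0.87 3.963 0.822
v 0.482 4.224 1.235
v 0.18 4.132 1.773
v 0.079 3.72 2.232
v 0.219 3.146 2.435
v 0.545 2.63 2.305
v 0.933 2.368 1.892
v 1.235 2.461 1.353
v -3.518 -3.285 -3.482
v -2.731 -3.504 -3.282
v -3.989 -4.376 -2.818
v -3.202 -4.595 -2.618
v -3.549 -3.91 -2.273
v -3.258 -3.236 -2.683
v -3.462 -4.644 -3.417
v -3.171 -3.97 -3.827
v -2.696 -4.344 -3.242
v -2.75 -3.89 -2.535
v -3.97 -3.99 -3.565
v -4.024 -3.536 -2.858
v -3.083 -3.299 -3.44
v -3.637 -4.581 -2.66
v -3.841 -4.179 -2.457
v -3.378 -4.307 -2.34
v -3.393 -3.142 -3.088
v -2.93 -3.27 -2.971
v -3.411 -3.509 -2.378
v -3.79 -4.61 -3.129
v -3.327 -4.738 -3.012
v -3.342 -3.573 -3.76
v -2.879 -3.701 -3.643
v -3.309 -4.371 -3.722
v -2.6 -3.921 -3.299
v -2.877 -4.562 -2.909
v -3.03 -4.591 -3.378
v -2.859 -4.195 -3.619
v -2.631 -3.655 -2.884
v -2.909 -4.296 -2.493
v -3.113 -3.893 -2.291
v -2.941 -3.497 -2.532
v -2.611 -4.148 -2.86
v -3.811 -3.584 -3.607
v -4.089 -4.225 -3.216
v -3.779 -4.383 -3.568
v -3.607 -3.987 -3.809
v -3.843 -3.318 -3.191
v -4.12 -3.959 -2.801
v -3.861 -3.685 -2.481
v -3.69 -3.289 -2.722
v -4.109 -3.732 -3.24
f 2 1 4
f 2 4 3
f 4 1 5
f 4 5 3
f 5 1 6
f 5 6 3
f 6 1 7
f 6 7 3
f 7 1 8
f 7 8 3
f 8 1 9
f 8 9 3
f 9 1 10
f 9 10 3
f 10 1 11
f 10 11 3
f 11 1 12
f 11 12 3
f 12 1 2
f 12 2 3
f 13 50 29
f 50 24 53
f 29 53 18
f 50 53 29
f 13 29 25
f 29 18 30
f 25 30 14
f 29 30 25
f 13 25 34
f 25 14 35
f 34 35 20
f 25 35 34
f 13 34 46
f 34 20 49
f 46 49 23
f 34 49 46
f 13 46 50
f 46 23 54
f 50 54 24
f 46 54 50
f 14 30 41
f 30 18 44
f 41 44 22
f 30 44 41
f 18 53 31
f 53 24 52
f 31 52 17
f 53 52 31
f 24 54 51
f 54 23 47
f 51 47 15
f 54 47 51
f 23 49 48
f 49 20 36
f 48 36 19
f 49 36 48
f 20 35 40
f 35 14 37
f 40 37 21
f 35 37 40
f 16 42 28
f 42 22 43
f 28 43 17
f 42 43 28
f 16 28 26
f 28 17 27
f 26 27 15
f 28 27 26
f 16 26 33
f 26 15 32
f 33 32 19
f 26 32 33
f 16 33 38
f 33 19 39
f 38 39 21
f 33 39 38
f 16 38 42
f 38 21 45
f 42 45 22
f 38 45 42
f 17 43 31
f 43 22 44
f 31 44 18
f 43 44 31
f 15 27 51
f 27 17 52
f 51 52 24
f 27 52 51
f 19 32 48
f 32 15 47
f 48 47 23
f 32 47 48
f 21 39 40
f 39 19 36
f 40 36 20
f 39 36 40
f 22 45 41
f 45 21 37
f 41 37 14
f 45 37 41



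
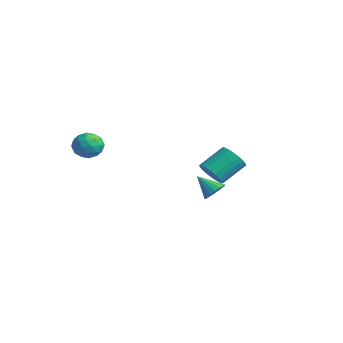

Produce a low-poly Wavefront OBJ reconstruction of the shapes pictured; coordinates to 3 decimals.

v -3.504 -3.351 1.081
v -2.714 -2.943 1.243
v -3.146 -4.417 2.017
v -2.356 -4.009 2.179
v -3.127 -3.633 2.466
v -3.348 -2.974 1.887
v -2.512 -4.386 1.373
v -2.733 -3.727 0.794
v -2.101 -3.582 1.424
v -2.481 -3.117 2.1
v -3.379 -4.243 1.16
v -3.759 -3.778 1.836
v -3.141 -3.053 1.08
v -2.719 -4.307 2.18
v -3.173 -4.086 2.349
v -2.708 -3.845 2.444
v -3.513 -3.072 1.458
v -3.049 -2.832 1.554
v -3.291 -3.237 2.273
v -2.811 -4.528 1.706
v -2.347 -4.288 1.802
v -3.152 -3.515 0.816
v -2.687 -3.274 0.911
v -2.569 -4.123 0.987
v -2.316 -3.189 1.282
v -2.105 -3.816 1.832
v -2.197 -4.038 1.358
v -2.327 -3.65 1.017
v -2.539 -2.916 1.679
v -2.328 -3.542 2.229
v -2.781 -3.321 2.397
v -2.912 -2.934 2.057
v -2.178 -3.292 1.785
v -3.532 -3.818 1.031
v -3.321 -4.444 1.581
v -2.948 -4.426 1.203
v -3.079 -4.039 0.863
v -3.755 -3.544 1.428
v -3.544 -4.171 1.978
v -3.533 -3.71 2.243
v -3.663 -3.322 1.902
v -3.682 -4.068 1.475
v 3.931 0.077 0.065
v 4.38 -0.44 0.146
v 3.109 -0.497 0.955
v 4.472 -0.22 0.374
v 4.44 0.069 0.531
v 4.292 0.36 0.581
v 4.06 0.586 0.514
v 3.799 0.695 0.343
v 3.569 0.663 0.109
v 3.421 0.497 -0.135
v 3.39 0.234 -0.333
v 3.483 -0.064 -0.44
v 3.678 -0.33 -0.431
v 3.932 -0.503 -0.308
v 4.185 -0.542 -0.1
v -0.281 2.108 -0.53
v 0.318 2.498 -1.026
v 0.259 3.883 -0.007
v -0.339 3.492 0.49
v 0.031 2.598 -1.177
v -0.027 3.982 -0.158
v -0.304 2.623 -1.23
v -0.362 4.007 -0.211
v -0.635 2.569 -1.177
v -0.693 3.954 -0.158
v -0.912 2.446 -1.024
v -0.97 3.83 -0.005
v -1.093 2.271 -0.797
v -1.151 3.655 0.222
v -1.15 2.071 -0.529
v -1.208 3.455 0.491
v -1.075 1.876 -0.26
v -1.133 3.261 0.759
v -0.879 1.717 -0.033
v -0.938 3.102 0.986
v -0.593 1.618 0.118
v -0.651 3.002 1.137
v -0.258 1.593 0.171
v -0.316 2.977 1.19
v 0.073 1.646 0.118
v 0.015 3.031 1.137
v 0.35 1.77 -0.035
v 0.292 3.154 0.984
v 0.531 1.945 -0.262
v 0.473 3.329 0.757
v 0.588 2.145 -0.531
v 0.53 3.529 0.489
v 0.513 2.339 -0.799
v 0.455 3.724 0.22
f 1 38 17
f 38 12 41
f 17 41 6
f 38 41 17
f 1 17 13
f 17 6 18
f 13 18 2
f 17 18 13
f 1 13 22
f 13 2 23
f 22 23 8
f 13 23 22
f 1 22 34
f 22 8 37
f 34 37 11
f 22 37 34
f 1 34 38
f 34 11 42
f 38 42 12
f 34 42 38
f 2 18 29
f 18 6 32
f 29 32 10
f 18 32 29
f 6 41 19
f 41 12 40
f 19 40 5
f 41 40 19
f 12 42 39
f 42 11 35
f 39 35 3
f 42 35 39
f 11 37 36
f 37 8 24
f 36 24 7
f 37 24 36
f 8 23 28
f 23 2 25
f 28 25 9
f 23 25 28
f 4 30 16
f 30 10 31
f 16 31 5
f 30 31 16
f 4 16 14
f 16 5 15
f 14 15 3
f 16 15 14
f 4 14 21
f 14 3 20
f 21 20 7
f 14 20 21
f 4 21 26
f 21 7 27
f 26 27 9
f 21 27 26
f 4 26 30
f 26 9 33
f 30 33 10
f 26 33 30
f 5 31 19
f 31 10 32
f 19 32 6
f 31 32 19
f 3 15 39
f 15 5 40
f 39 40 12
f 15 40 39
f 7 20 36
f 20 3 35
f 36 35 11
f 20 35 36
f 9 27 28
f 27 7 24
f 28 24 8
f 27 24 28
f 10 33 29
f 33 9 25
f 29 25 2
f 33 25 29
f 44 43 46
f 44 46 45
f 46 43 47
f 46 47 45
f 47 43 48
f 47 48 45
f 48 43 49
f 48 49 45
f 49 43 50
f 49 50 45
f 50 43 51
f 50 51 45
f 51 43 52
f 51 52 45
f 52 43 53
f 52 53 45
f 53 43 54
f 53 54 45
f 54 43 55
f 54 55 45
f 55 43 56
f 55 56 45
f 56 43 57
f 56 57 45
f 57 43 44
f 57 44 45
f 59 58 62
f 59 62 60
f 60 62 63
f 60 63 61
f 62 58 64
f 62 64 63
f 63 64 65
f 63 65 61
f 64 58 66
f 64 66 65
f 65 66 67
f 65 67 61
f 66 58 68
f 66 68 67
f 67 68 69
f 67 69 61
f 68 58 70
f 68 70 69
f 69 70 71
f 69 71 61
f 70 58 72
f 70 72 71
f 71 72 73
f 71 73 61
f 72 58 74
f 72 74 73
f 73 74 75
f 73 75 61
f 74 58 76
f 74 76 75
f 75 76 77
f 75 77 61
f 76 58 78
f 76 78 77
f 77 78 79
f 77 79 61
f 78 58 80
f 78 80 79
f 79 80 81
f 79 81 61
f 80 58 82
f 80 82 81
f 81 82 83
f 81 83 61
f 82 58 84
f 82 84 83
f 83 84 85
f 83 85 61
f 84 58 86
f 84 86 85
f 85 86 87
f 85 87 61
f 86 58 88
f 86 88 87
f 87 88 89
f 87 89 61
f 88 58 90
f 88 90 89
f 89 90 91
f 89 91 61
f 90 58 59
f 90 59 91
f 91 59 60
f 91 60 61



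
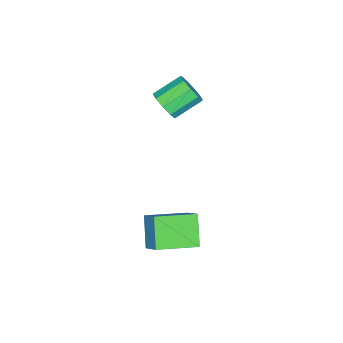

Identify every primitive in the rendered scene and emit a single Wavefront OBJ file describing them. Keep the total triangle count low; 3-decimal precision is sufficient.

v 1.254 -1.337 -1.391
v 1.758 -0.565 -0.576
v -0.106 -0.015 -1.801
v 0.398 0.756 -0.986
v 2.182 -0.736 -2.534
v 2.686 0.035 -1.719
v 0.822 0.585 -2.944
v 1.326 1.357 -2.129
v -2.801 -2.642 2.136
v -2.467 -2.853 2.82
v -3.505 -2.069 3.568
v -3.839 -1.858 2.884
v -2.248 -2.393 2.642
v -3.285 -1.609 3.39
v -2.288 -2.049 2.227
v -3.325 -1.265 2.975
v -2.568 -1.982 1.769
v -3.605 -1.199 2.517
v -2.957 -2.225 1.483
v -3.994 -1.441 2.232
v -3.273 -2.662 1.503
v -4.311 -1.878 2.251
v -3.369 -3.09 1.818
v -4.406 -2.306 2.567
v -3.199 -3.308 2.283
v -4.236 -2.525 3.031
v -2.843 -3.215 2.678
v -3.88 -2.431 3.426
f 2 4 1
f 5 2 1
f 1 4 3
f 3 5 1
f 2 8 4
f 6 2 5
f 6 8 2
f 4 8 3
f 7 5 3
f 3 8 7
f 7 6 5
f 8 6 7
f 10 9 13
f 10 13 11
f 11 13 14
f 11 14 12
f 13 9 15
f 13 15 14
f 14 15 16
f 14 16 12
f 15 9 17
f 15 17 16
f 16 17 18
f 16 18 12
f 17 9 19
f 17 19 18
f 18 19 20
f 18 20 12
f 19 9 21
f 19 21 20
f 20 21 22
f 20 22 12
f 21 9 23
f 21 23 22
f 22 23 24
f 22 24 12
f 23 9 25
f 23 25 24
f 24 25 26
f 24 26 12
f 25 9 27
f 25 27 26
f 26 27 28
f 26 28 12
f 27 9 10
f 27 10 28
f 28 10 11
f 28 11 12



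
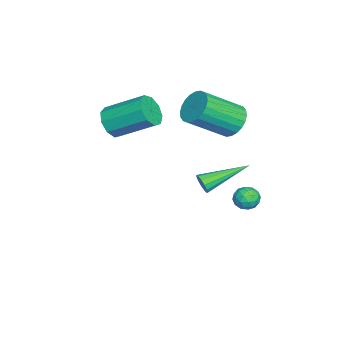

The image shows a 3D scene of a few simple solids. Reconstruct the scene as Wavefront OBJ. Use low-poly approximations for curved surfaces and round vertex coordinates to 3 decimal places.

v 0.316 -1.776 1.63
v 1.162 -1.769 1.546
v 1.25 -0.017 2.566
v 0.404 -0.024 2.65
v 0.915 -1.495 1.096
v 1.003 0.257 2.117
v 0.388 -1.353 0.896
v 0.476 0.4 1.917
v -0.172 -1.408 1.039
v -0.085 0.344 2.06
v -0.504 -1.636 1.459
v -0.417 0.117 2.48
v -0.453 -1.929 1.958
v -0.365 -0.177 2.979
v -0.041 -2.151 2.304
v 0.047 -0.399 3.325
v 0.538 -2.197 2.334
v 0.625 -0.445 3.355
v 1.013 -2.047 2.034
v 1.1 -0.294 3.055
v -0.844 4.456 -3.388
v -0.331 4.076 -3.519
v -1.169 3.764 -2.661
v -0.656 3.384 -2.792
v -0.569 3.96 -2.498
v -0.368 4.387 -2.947
v -1.132 3.453 -3.233
v -0.931 3.88 -3.682
v -0.508 3.456 -3.423
v -0.161 3.77 -2.969
v -1.339 4.07 -3.211
v -0.992 4.384 -2.757
v -0.559 4.327 -3.517
v -0.941 3.513 -2.663
v -0.89 3.851 -2.49
v -0.588 3.628 -2.567
v -0.581 4.51 -3.181
v -0.279 4.287 -3.258
v -0.42 4.218 -2.658
v -1.221 3.553 -2.922
v -0.919 3.33 -2.999
v -0.912 4.212 -3.613
v -0.61 3.989 -3.69
v -1.08 3.622 -3.522
v -0.361 3.739 -3.538
v -0.552 3.333 -3.111
v -0.832 3.373 -3.37
v -0.714 3.624 -3.634
v -0.157 3.924 -3.271
v -0.348 3.517 -2.844
v -0.297 3.855 -2.671
v -0.179 4.106 -2.935
v -0.261 3.559 -3.215
v -1.152 4.323 -3.336
v -1.343 3.916 -2.909
v -1.321 3.734 -3.245
v -1.203 3.985 -3.509
v -0.948 4.507 -3.069
v -1.139 4.101 -2.642
v -0.786 4.216 -2.546
v -0.668 4.467 -2.81
v -1.239 4.281 -2.965
v 4.271 2.928 0.955
v 4.536 2.947 1.378
v 3.149 4.652 1.585
v 4.675 3.105 1.191
v 4.685 3.208 0.929
v 4.563 3.221 0.675
v 4.349 3.142 0.51
v 4.11 2.995 0.487
v 3.922 2.827 0.612
v 3.844 2.691 0.846
v 3.903 2.63 1.115
v 4.077 2.665 1.334
v 4.314 2.783 1.432
v -1.34 3.16 1.365
v -0.733 3.002 0.719
v 0.226 1.483 1.989
v -0.38 1.64 2.635
v -0.574 3.256 0.902
v 0.385 1.737 2.172
v -0.531 3.495 1.156
v 0.428 1.976 2.425
v -0.611 3.683 1.441
v 0.348 2.164 2.711
v -0.802 3.791 1.715
v 0.157 2.272 2.985
v -1.075 3.803 1.936
v -0.116 2.284 3.206
v -1.388 3.718 2.07
v -0.429 2.198 3.339
v -1.694 3.547 2.096
v -0.735 2.028 3.366
v -1.946 3.317 2.011
v -0.987 1.798 3.281
v -2.105 3.063 1.828
v -1.146 1.544 3.098
v -2.148 2.824 1.575
v -1.189 1.305 2.844
v -2.068 2.636 1.289
v -1.109 1.117 2.559
v -1.877 2.528 1.015
v -0.918 1.009 2.285
v -1.604 2.516 0.794
v -0.645 0.997 2.064
v -1.291 2.602 0.661
v -0.332 1.082 1.93
v -0.985 2.772 0.634
v -0.026 1.253 1.904
f 2 1 5
f 2 5 3
f 3 5 6
f 3 6 4
f 5 1 7
f 5 7 6
f 6 7 8
f 6 8 4
f 7 1 9
f 7 9 8
f 8 9 10
f 8 10 4
f 9 1 11
f 9 11 10
f 10 11 12
f 10 12 4
f 11 1 13
f 11 13 12
f 12 13 14
f 12 14 4
f 13 1 15
f 13 15 14
f 14 15 16
f 14 16 4
f 15 1 17
f 15 17 16
f 16 17 18
f 16 18 4
f 17 1 19
f 17 19 18
f 18 19 20
f 18 20 4
f 19 1 2
f 19 2 20
f 20 2 3
f 20 3 4
f 21 58 37
f 58 32 61
f 37 61 26
f 58 61 37
f 21 37 33
f 37 26 38
f 33 38 22
f 37 38 33
f 21 33 42
f 33 22 43
f 42 43 28
f 33 43 42
f 21 42 54
f 42 28 57
f 54 57 31
f 42 57 54
f 21 54 58
f 54 31 62
f 58 62 32
f 54 62 58
f 22 38 49
f 38 26 52
f 49 52 30
f 38 52 49
f 26 61 39
f 61 32 60
f 39 60 25
f 61 60 39
f 32 62 59
f 62 31 55
f 59 55 23
f 62 55 59
f 31 57 56
f 57 28 44
f 56 44 27
f 57 44 56
f 28 43 48
f 43 22 45
f 48 45 29
f 43 45 48
f 24 50 36
f 50 30 51
f 36 51 25
f 50 51 36
f 24 36 34
f 36 25 35
f 34 35 23
f 36 35 34
f 24 34 41
f 34 23 40
f 41 40 27
f 34 40 41
f 24 41 46
f 41 27 47
f 46 47 29
f 41 47 46
f 24 46 50
f 46 29 53
f 50 53 30
f 46 53 50
f 25 51 39
f 51 30 52
f 39 52 26
f 51 52 39
f 23 35 59
f 35 25 60
f 59 60 32
f 35 60 59
f 27 40 56
f 40 23 55
f 56 55 31
f 40 55 56
f 29 47 48
f 47 27 44
f 48 44 28
f 47 44 48
f 30 53 49
f 53 29 45
f 49 45 22
f 53 45 49
f 64 63 66
f 64 66 65
f 66 63 67
f 66 67 65
f 67 63 68
f 67 68 65
f 68 63 69
f 68 69 65
f 69 63 70
f 69 70 65
f 70 63 71
f 70 71 65
f 71 63 72
f 71 72 65
f 72 63 73
f 72 73 65
f 73 63 74
f 73 74 65
f 74 63 75
f 74 75 65
f 75 63 64
f 75 64 65
f 77 76 80
f 77 80 78
f 78 80 81
f 78 81 79
f 80 76 82
f 80 82 81
f 81 82 83
f 81 83 79
f 82 76 84
f 82 84 83
f 83 84 85
f 83 85 79
f 84 76 86
f 84 86 85
f 85 86 87
f 85 87 79
f 86 76 88
f 86 88 87
f 87 88 89
f 87 89 79
f 88 76 90
f 88 90 89
f 89 90 91
f 89 91 79
f 90 76 92
f 90 92 91
f 91 92 93
f 91 93 79
f 92 76 94
f 92 94 93
f 93 94 95
f 93 95 79
f 94 76 96
f 94 96 95
f 95 96 97
f 95 97 79
f 96 76 98
f 96 98 97
f 97 98 99
f 97 99 79
f 98 76 100
f 98 100 99
f 99 100 101
f 99 101 79
f 100 76 102
f 100 102 101
f 101 102 103
f 101 103 79
f 102 76 104
f 102 104 103
f 103 104 105
f 103 105 79
f 104 76 106
f 104 106 105
f 105 106 107
f 105 107 79
f 106 76 108
f 106 108 107
f 107 108 109
f 107 109 79
f 108 76 77
f 108 77 109
f 109 77 78
f 109 78 79



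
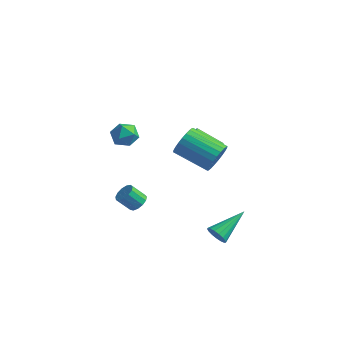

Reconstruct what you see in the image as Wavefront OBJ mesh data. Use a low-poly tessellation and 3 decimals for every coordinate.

v 3.842 -0.752 3.143
v 4.099 -0.351 3.883
v 2.235 -0.547 4.637
v 1.978 -0.948 3.897
v 3.994 -0.083 3.695
v 2.131 -0.28 4.449
v 3.867 0.083 3.423
v 2.003 -0.114 4.176
v 3.735 0.121 3.108
v 1.872 -0.076 3.861
v 3.62 0.027 2.798
v 1.756 -0.17 3.552
v 3.539 -0.186 2.541
v 1.675 -0.383 3.295
v 3.503 -0.484 2.376
v 1.64 -0.681 3.13
v 3.52 -0.824 2.327
v 1.656 -1.021 3.081
v 3.585 -1.153 2.403
v 1.721 -1.349 3.157
v 3.689 -1.42 2.591
v 1.826 -1.617 3.345
v 3.817 -1.586 2.864
v 1.953 -1.783 3.617
v 3.948 -1.624 3.179
v 2.085 -1.821 3.932
v 4.064 -1.53 3.488
v 2.2 -1.727 4.242
v 4.145 -1.317 3.745
v 2.281 -1.514 4.499
v 4.18 -1.019 3.91
v 2.317 -1.216 4.664
v 4.164 -0.679 3.959
v 2.3 -0.876 4.713
v -1.993 0.635 2.554
v -1.548 -0.04 2.419
v -2.912 0.2 1.701
v -2.467 -0.475 1.566
v -2.829 -0.362 2.293
v -2.262 -0.093 2.82
v -2.198 0.253 1.3
v -1.631 0.522 1.827
v -1.675 -0.277 1.644
v -2.065 -0.656 2.258
v -2.395 0.816 1.862
v -2.785 0.437 2.476
v -0.682 -1.031 -1.9
v -0.355 -1.534 -1.907
v -0.952 -1.932 -1.126
v -1.278 -1.429 -1.12
v -0.205 -1.326 -1.686
v -0.802 -1.724 -0.906
v -0.207 -1.025 -1.534
v -0.803 -1.422 -0.753
v -0.359 -0.725 -1.498
v -0.956 -1.123 -0.717
v -0.614 -0.523 -1.589
v -1.21 -0.92 -0.809
v -0.89 -0.482 -1.78
v -1.487 -0.879 -0.999
v -1.1 -0.615 -2.008
v -1.697 -1.013 -1.228
v -1.177 -0.881 -2.203
v -1.774 -1.278 -1.422
v -1.097 -1.194 -2.301
v -1.694 -1.592 -1.521
v -0.885 -1.456 -2.272
v -1.482 -1.853 -1.492
v -0.608 -1.583 -2.125
v -1.205 -1.98 -1.345
v 1.668 1.522 0.177
v 0.472 0.882 1.251
v 1.172 2.278 0.075
v -0.023 1.638 1.15
v 2.423 2.182 1.41
v 1.228 1.542 2.485
v 1.928 2.938 1.309
v 0.732 2.298 2.383
v 3.51 -0.21 -3.213
v 3.841 -0.523 -2.763
v 4.03 1.61 -2.327
v 4.047 -0.474 -2.985
v 4.13 -0.365 -3.258
v 4.071 -0.22 -3.522
v 3.883 -0.073 -3.714
v 3.61 0.043 -3.792
v 3.315 0.101 -3.737
v 3.064 0.087 -3.562
v 2.915 0.005 -3.307
v 2.903 -0.126 -3.03
v 3.03 -0.276 -2.795
v 3.267 -0.411 -2.656
v 3.559 -0.501 -2.645
f 2 1 5
f 2 5 3
f 3 5 6
f 3 6 4
f 5 1 7
f 5 7 6
f 6 7 8
f 6 8 4
f 7 1 9
f 7 9 8
f 8 9 10
f 8 10 4
f 9 1 11
f 9 11 10
f 10 11 12
f 10 12 4
f 11 1 13
f 11 13 12
f 12 13 14
f 12 14 4
f 13 1 15
f 13 15 14
f 14 15 16
f 14 16 4
f 15 1 17
f 15 17 16
f 16 17 18
f 16 18 4
f 17 1 19
f 17 19 18
f 18 19 20
f 18 20 4
f 19 1 21
f 19 21 20
f 20 21 22
f 20 22 4
f 21 1 23
f 21 23 22
f 22 23 24
f 22 24 4
f 23 1 25
f 23 25 24
f 24 25 26
f 24 26 4
f 25 1 27
f 25 27 26
f 26 27 28
f 26 28 4
f 27 1 29
f 27 29 28
f 28 29 30
f 28 30 4
f 29 1 31
f 29 31 30
f 30 31 32
f 30 32 4
f 31 1 33
f 31 33 32
f 32 33 34
f 32 34 4
f 33 1 2
f 33 2 34
f 34 2 3
f 34 3 4
f 35 46 40
f 35 40 36
f 35 36 42
f 35 42 45
f 35 45 46
f 36 40 44
f 40 46 39
f 46 45 37
f 45 42 41
f 42 36 43
f 38 44 39
f 38 39 37
f 38 37 41
f 38 41 43
f 38 43 44
f 39 44 40
f 37 39 46
f 41 37 45
f 43 41 42
f 44 43 36
f 48 47 51
f 48 51 49
f 49 51 52
f 49 52 50
f 51 47 53
f 51 53 52
f 52 53 54
f 52 54 50
f 53 47 55
f 53 55 54
f 54 55 56
f 54 56 50
f 55 47 57
f 55 57 56
f 56 57 58
f 56 58 50
f 57 47 59
f 57 59 58
f 58 59 60
f 58 60 50
f 59 47 61
f 59 61 60
f 60 61 62
f 60 62 50
f 61 47 63
f 61 63 62
f 62 63 64
f 62 64 50
f 63 47 65
f 63 65 64
f 64 65 66
f 64 66 50
f 65 47 67
f 65 67 66
f 66 67 68
f 66 68 50
f 67 47 69
f 67 69 68
f 68 69 70
f 68 70 50
f 69 47 48
f 69 48 70
f 70 48 49
f 70 49 50
f 72 74 71
f 75 72 71
f 71 74 73
f 73 75 71
f 72 78 74
f 76 72 75
f 76 78 72
f 74 78 73
f 77 75 73
f 73 78 77
f 77 76 75
f 78 76 77
f 80 79 82
f 80 82 81
f 82 79 83
f 82 83 81
f 83 79 84
f 83 84 81
f 84 79 85
f 84 85 81
f 85 79 86
f 85 86 81
f 86 79 87
f 86 87 81
f 87 79 88
f 87 88 81
f 88 79 89
f 88 89 81
f 89 79 90
f 89 90 81
f 90 79 91
f 90 91 81
f 91 79 92
f 91 92 81
f 92 79 93
f 92 93 81
f 93 79 80
f 93 80 81



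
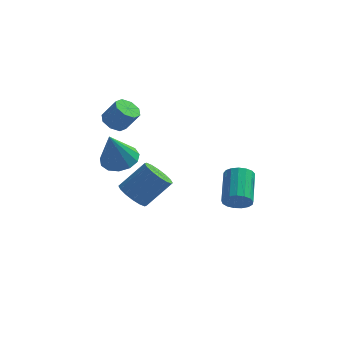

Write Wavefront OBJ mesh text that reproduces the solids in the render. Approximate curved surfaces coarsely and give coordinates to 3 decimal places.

v 3.433 -2.591 -2.337
v 3.909 -2.314 -2.816
v 3.783 -0.691 -2.002
v 3.307 -0.969 -1.523
v 3.598 -2.262 -2.967
v 3.472 -0.639 -2.153
v 3.25 -2.286 -2.974
v 3.123 -0.663 -2.16
v 2.943 -2.38 -2.835
v 2.817 -0.757 -2.021
v 2.749 -2.522 -2.582
v 2.623 -0.899 -1.768
v 2.711 -2.68 -2.273
v 2.585 -1.057 -1.458
v 2.839 -2.818 -1.978
v 2.713 -1.195 -1.164
v 3.103 -2.904 -1.766
v 2.977 -1.281 -0.952
v 3.443 -2.918 -1.684
v 3.316 -1.295 -0.87
v 3.78 -2.858 -1.753
v 3.654 -1.235 -0.938
v 4.038 -2.736 -1.955
v 3.912 -1.113 -1.14
v 4.157 -2.582 -2.244
v 4.031 -0.959 -1.43
v 4.111 -2.429 -2.555
v 3.984 -0.806 -1.741
v -2.51 0.077 -1.689
v -1.884 -0.649 -1.842
v -2.85 -0.617 0.209
v -1.592 -0.234 -1.638
v -1.592 0.279 -1.451
v -1.883 0.728 -1.339
v -2.373 0.97 -1.339
v -2.906 0.929 -1.449
v -3.314 0.616 -1.637
v -3.466 0.133 -1.84
v -3.315 -0.369 -1.996
v -2.908 -0.729 -2.055
v -2.375 -0.833 -1.997
v -1.897 0.006 -4.216
v -1.226 -0.475 -4.574
v -0.072 0.173 -3.282
v -0.743 0.654 -2.924
v -1.21 -0.064 -4.794
v -0.056 0.583 -3.501
v -1.379 0.365 -4.859
v -0.225 1.013 -3.566
v -1.686 0.698 -4.752
v -0.532 1.346 -3.459
v -2.05 0.846 -4.501
v -0.896 1.494 -3.208
v -2.373 0.769 -4.174
v -1.219 1.417 -2.881
v -2.568 0.487 -3.858
v -1.414 1.135 -2.566
v -2.584 0.077 -3.639
v -1.43 0.724 -2.346
v -2.415 -0.353 -3.574
v -1.261 0.295 -2.281
v -2.108 -0.686 -3.681
v -0.954 -0.038 -2.388
v -1.744 -0.834 -3.932
v -0.59 -0.186 -2.639
v -1.421 -0.757 -4.259
v -0.267 -0.109 -2.966
v -3.113 1.876 -0.311
v -2.663 2.364 -0.591
v -1.957 2.311 0.451
v -2.407 1.824 0.731
v -3.072 2.595 -0.302
v -2.366 2.542 0.74
v -3.505 2.405 -0.019
v -2.799 2.352 1.023
v -3.708 1.905 0.093
v -3.002 1.852 1.136
v -3.563 1.389 -0.031
v -2.857 1.336 1.011
v -3.154 1.158 -0.32
v -2.448 1.105 0.722
v -2.721 1.348 -0.603
v -2.015 1.295 0.439
v -2.518 1.848 -0.716
v -1.812 1.795 0.327
f 2 1 5
f 2 5 3
f 3 5 6
f 3 6 4
f 5 1 7
f 5 7 6
f 6 7 8
f 6 8 4
f 7 1 9
f 7 9 8
f 8 9 10
f 8 10 4
f 9 1 11
f 9 11 10
f 10 11 12
f 10 12 4
f 11 1 13
f 11 13 12
f 12 13 14
f 12 14 4
f 13 1 15
f 13 15 14
f 14 15 16
f 14 16 4
f 15 1 17
f 15 17 16
f 16 17 18
f 16 18 4
f 17 1 19
f 17 19 18
f 18 19 20
f 18 20 4
f 19 1 21
f 19 21 20
f 20 21 22
f 20 22 4
f 21 1 23
f 21 23 22
f 22 23 24
f 22 24 4
f 23 1 25
f 23 25 24
f 24 25 26
f 24 26 4
f 25 1 27
f 25 27 26
f 26 27 28
f 26 28 4
f 27 1 2
f 27 2 28
f 28 2 3
f 28 3 4
f 30 29 32
f 30 32 31
f 32 29 33
f 32 33 31
f 33 29 34
f 33 34 31
f 34 29 35
f 34 35 31
f 35 29 36
f 35 36 31
f 36 29 37
f 36 37 31
f 37 29 38
f 37 38 31
f 38 29 39
f 38 39 31
f 39 29 40
f 39 40 31
f 40 29 41
f 40 41 31
f 41 29 30
f 41 30 31
f 43 42 46
f 43 46 44
f 44 46 47
f 44 47 45
f 46 42 48
f 46 48 47
f 47 48 49
f 47 49 45
f 48 42 50
f 48 50 49
f 49 50 51
f 49 51 45
f 50 42 52
f 50 52 51
f 51 52 53
f 51 53 45
f 52 42 54
f 52 54 53
f 53 54 55
f 53 55 45
f 54 42 56
f 54 56 55
f 55 56 57
f 55 57 45
f 56 42 58
f 56 58 57
f 57 58 59
f 57 59 45
f 58 42 60
f 58 60 59
f 59 60 61
f 59 61 45
f 60 42 62
f 60 62 61
f 61 62 63
f 61 63 45
f 62 42 64
f 62 64 63
f 63 64 65
f 63 65 45
f 64 42 66
f 64 66 65
f 65 66 67
f 65 67 45
f 66 42 43
f 66 43 67
f 67 43 44
f 67 44 45
f 69 68 72
f 69 72 70
f 70 72 73
f 70 73 71
f 72 68 74
f 72 74 73
f 73 74 75
f 73 75 71
f 74 68 76
f 74 76 75
f 75 76 77
f 75 77 71
f 76 68 78
f 76 78 77
f 77 78 79
f 77 79 71
f 78 68 80
f 78 80 79
f 79 80 81
f 79 81 71
f 80 68 82
f 80 82 81
f 81 82 83
f 81 83 71
f 82 68 84
f 82 84 83
f 83 84 85
f 83 85 71
f 84 68 69
f 84 69 85
f 85 69 70
f 85 70 71



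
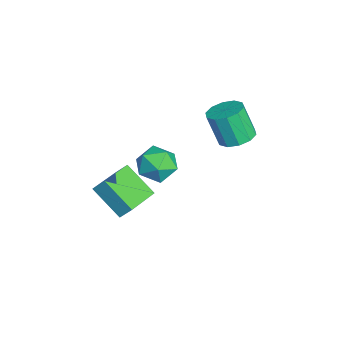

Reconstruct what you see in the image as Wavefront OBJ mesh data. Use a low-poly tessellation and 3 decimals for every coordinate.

v -1.769 -1.071 0.209
v -1.054 -0.483 -0.138
v -0.766 -1.637 1.318
v -0.051 -1.049 0.971
v -0.83 -0.658 1.436
v -1.45 -0.308 0.75
v -0.37 -1.812 0.43
v -0.99 -1.462 -0.256
v -0.189 -0.941 -0.002
v -0.474 -0.228 0.62
v -1.346 -1.892 0.56
v -1.631 -1.179 1.182
v -1.141 2.257 1.998
v -0.321 2.277 2.179
v -0.639 1.763 3.682
v -1.459 1.743 3.502
v -0.522 2.741 2.295
v -0.84 2.227 3.798
v -0.959 3.021 2.298
v -1.277 2.506 3.801
v -1.466 3.008 2.187
v -1.784 2.494 3.69
v -1.849 2.709 2.004
v -2.167 2.195 3.507
v -1.961 2.237 1.818
v -2.279 1.723 3.321
v -1.76 1.773 1.702
v -2.078 1.259 3.205
v -1.323 1.494 1.699
v -1.641 0.979 3.202
v -0.816 1.506 1.81
v -1.134 0.992 3.313
v -0.433 1.805 1.993
v -0.751 1.291 3.496
v 2.011 -1.757 0.908
v 1.114 -2.787 1.937
v 2.202 -1.283 1.549
v 1.305 -2.313 2.578
v 3.395 -2.687 1.182
v 2.498 -3.717 2.211
v 3.586 -2.213 1.823
v 2.689 -3.243 2.852
f 1 12 6
f 1 6 2
f 1 2 8
f 1 8 11
f 1 11 12
f 2 6 10
f 6 12 5
f 12 11 3
f 11 8 7
f 8 2 9
f 4 10 5
f 4 5 3
f 4 3 7
f 4 7 9
f 4 9 10
f 5 10 6
f 3 5 12
f 7 3 11
f 9 7 8
f 10 9 2
f 14 13 17
f 14 17 15
f 15 17 18
f 15 18 16
f 17 13 19
f 17 19 18
f 18 19 20
f 18 20 16
f 19 13 21
f 19 21 20
f 20 21 22
f 20 22 16
f 21 13 23
f 21 23 22
f 22 23 24
f 22 24 16
f 23 13 25
f 23 25 24
f 24 25 26
f 24 26 16
f 25 13 27
f 25 27 26
f 26 27 28
f 26 28 16
f 27 13 29
f 27 29 28
f 28 29 30
f 28 30 16
f 29 13 31
f 29 31 30
f 30 31 32
f 30 32 16
f 31 13 33
f 31 33 32
f 32 33 34
f 32 34 16
f 33 13 14
f 33 14 34
f 34 14 15
f 34 15 16
f 36 38 35
f 39 36 35
f 35 38 37
f 37 39 35
f 36 42 38
f 40 36 39
f 40 42 36
f 38 42 37
f 41 39 37
f 37 42 41
f 41 40 39
f 42 40 41



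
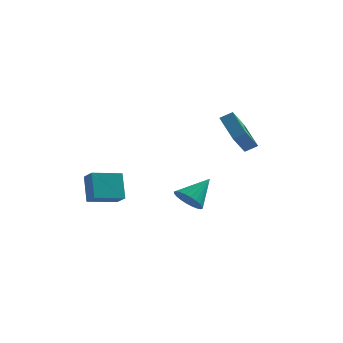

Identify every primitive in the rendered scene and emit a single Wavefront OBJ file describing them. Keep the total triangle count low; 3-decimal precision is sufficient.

v -4.791 -3.713 -2.243
v -5.145 -2.788 -0.813
v -3.386 -2.714 -2.541
v -3.74 -1.789 -1.11
v -4.22 -4.351 -1.69
v -4.574 -3.426 -0.259
v -2.815 -3.352 -1.987
v -3.169 -2.427 -0.557
v 2.652 -2.298 2.243
v 1.694 -0.846 3.21
v 3.095 -1.172 0.992
v 2.137 0.28 1.96
v 3.323 -2.12 2.64
v 2.365 -0.668 3.608
v 3.766 -0.994 1.39
v 2.808 0.458 2.357
v -0.531 2.213 -4.066
v 0.289 2.115 -4.612
v 0.451 3.427 -2.814
v 0.123 2.421 -4.779
v -0.142 2.696 -4.838
v -0.466 2.897 -4.779
v -0.8 2.994 -4.611
v -1.093 2.973 -4.36
v -1.301 2.836 -4.065
v -1.391 2.604 -3.769
v -1.35 2.312 -3.519
v -1.184 2.006 -3.352
v -0.919 1.731 -3.293
v -0.595 1.53 -3.353
v -0.261 1.433 -3.52
v 0.032 1.454 -3.771
v 0.24 1.591 -4.067
v 0.33 1.823 -4.362
f 2 4 1
f 5 2 1
f 1 4 3
f 3 5 1
f 2 8 4
f 6 2 5
f 6 8 2
f 4 8 3
f 7 5 3
f 3 8 7
f 7 6 5
f 8 6 7
f 10 12 9
f 13 10 9
f 9 12 11
f 11 13 9
f 10 16 12
f 14 10 13
f 14 16 10
f 12 16 11
f 15 13 11
f 11 16 15
f 15 14 13
f 16 14 15
f 18 17 20
f 18 20 19
f 20 17 21
f 20 21 19
f 21 17 22
f 21 22 19
f 22 17 23
f 22 23 19
f 23 17 24
f 23 24 19
f 24 17 25
f 24 25 19
f 25 17 26
f 25 26 19
f 26 17 27
f 26 27 19
f 27 17 28
f 27 28 19
f 28 17 29
f 28 29 19
f 29 17 30
f 29 30 19
f 30 17 31
f 30 31 19
f 31 17 32
f 31 32 19
f 32 17 33
f 32 33 19
f 33 17 34
f 33 34 19
f 34 17 18
f 34 18 19



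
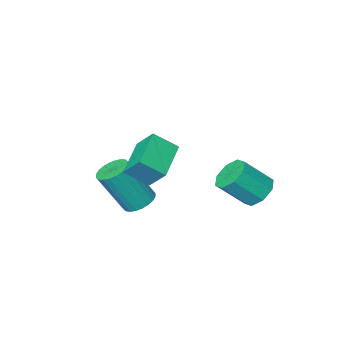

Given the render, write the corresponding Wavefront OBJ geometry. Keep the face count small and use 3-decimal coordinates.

v 0.267 -1.844 -3.135
v 0.941 -1.741 -3.446
v 1.888 -2.233 -1.557
v 1.213 -2.336 -1.245
v 0.883 -1.472 -3.347
v 1.829 -1.964 -1.457
v 0.73 -1.26 -3.215
v 1.677 -1.752 -1.326
v 0.507 -1.137 -3.071
v 1.454 -1.629 -1.182
v 0.248 -1.121 -2.937
v 1.195 -1.613 -1.047
v -0.009 -1.215 -2.833
v 0.938 -1.707 -0.943
v -0.224 -1.405 -2.775
v 0.723 -1.897 -0.885
v -0.364 -1.662 -2.772
v 0.583 -2.154 -0.882
v -0.408 -1.947 -2.823
v 0.539 -2.439 -0.934
v -0.349 -2.216 -2.923
v 0.597 -2.708 -1.033
v -0.197 -2.428 -3.054
v 0.75 -2.92 -1.165
v 0.026 -2.551 -3.198
v 0.973 -3.043 -1.309
v 0.285 -2.567 -3.333
v 1.232 -3.059 -1.443
v 0.542 -2.473 -3.437
v 1.489 -2.965 -1.547
v 0.757 -2.283 -3.495
v 1.704 -2.775 -1.605
v 0.897 -2.026 -3.498
v 1.844 -2.518 -1.608
v -3.048 1.795 -1.607
v -2.451 2.214 -2.004
v -1.395 1.764 -0.889
v -1.992 1.345 -0.493
v -2.754 2.57 -1.574
v -1.698 2.121 -0.459
v -3.229 2.472 -1.163
v -2.172 2.023 -0.048
v -3.598 1.978 -1.013
v -2.542 1.528 0.102
v -3.645 1.376 -1.211
v -2.589 0.926 -0.096
v -3.342 1.019 -1.641
v -2.286 0.57 -0.526
v -2.868 1.117 -2.052
v -1.811 0.668 -0.937
v -2.498 1.612 -2.202
v -1.442 1.162 -1.087
v 1.688 0.613 1.917
v 1.427 1.385 2.798
v 0.867 1.125 1.225
v 0.605 1.897 2.106
v 2.875 1.703 1.314
v 2.613 2.475 2.195
v 2.053 2.215 0.622
v 1.792 2.987 1.503
f 2 1 5
f 2 5 3
f 3 5 6
f 3 6 4
f 5 1 7
f 5 7 6
f 6 7 8
f 6 8 4
f 7 1 9
f 7 9 8
f 8 9 10
f 8 10 4
f 9 1 11
f 9 11 10
f 10 11 12
f 10 12 4
f 11 1 13
f 11 13 12
f 12 13 14
f 12 14 4
f 13 1 15
f 13 15 14
f 14 15 16
f 14 16 4
f 15 1 17
f 15 17 16
f 16 17 18
f 16 18 4
f 17 1 19
f 17 19 18
f 18 19 20
f 18 20 4
f 19 1 21
f 19 21 20
f 20 21 22
f 20 22 4
f 21 1 23
f 21 23 22
f 22 23 24
f 22 24 4
f 23 1 25
f 23 25 24
f 24 25 26
f 24 26 4
f 25 1 27
f 25 27 26
f 26 27 28
f 26 28 4
f 27 1 29
f 27 29 28
f 28 29 30
f 28 30 4
f 29 1 31
f 29 31 30
f 30 31 32
f 30 32 4
f 31 1 33
f 31 33 32
f 32 33 34
f 32 34 4
f 33 1 2
f 33 2 34
f 34 2 3
f 34 3 4
f 36 35 39
f 36 39 37
f 37 39 40
f 37 40 38
f 39 35 41
f 39 41 40
f 40 41 42
f 40 42 38
f 41 35 43
f 41 43 42
f 42 43 44
f 42 44 38
f 43 35 45
f 43 45 44
f 44 45 46
f 44 46 38
f 45 35 47
f 45 47 46
f 46 47 48
f 46 48 38
f 47 35 49
f 47 49 48
f 48 49 50
f 48 50 38
f 49 35 51
f 49 51 50
f 50 51 52
f 50 52 38
f 51 35 36
f 51 36 52
f 52 36 37
f 52 37 38
f 54 56 53
f 57 54 53
f 53 56 55
f 55 57 53
f 54 60 56
f 58 54 57
f 58 60 54
f 56 60 55
f 59 57 55
f 55 60 59
f 59 58 57
f 60 58 59



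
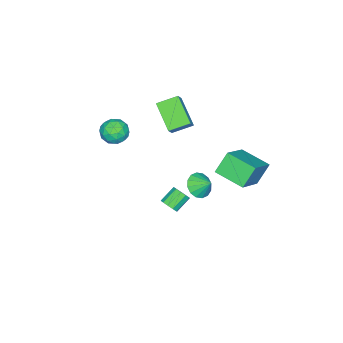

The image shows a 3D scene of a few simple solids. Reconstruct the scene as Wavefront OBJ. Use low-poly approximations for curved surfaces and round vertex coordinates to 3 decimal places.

v 3.765 1.595 3.002
v 4.019 1.427 3.423
v 3.229 1.676 4
v 2.975 1.845 3.578
v 4.089 1.738 3.383
v 3.298 1.987 3.96
v 4.034 1.995 3.198
v 3.244 2.244 3.774
v 3.877 2.099 2.937
v 3.087 2.348 3.514
v 3.677 2.011 2.702
v 2.887 2.26 3.278
v 3.511 1.764 2.58
v 2.721 2.013 3.157
v 3.442 1.453 2.62
v 2.651 1.702 3.197
v 3.496 1.196 2.806
v 2.706 1.445 3.382
v 3.653 1.092 3.066
v 2.863 1.341 3.643
v 3.853 1.18 3.302
v 3.063 1.429 3.878
v -4.197 -2.635 3.69
v -3.606 -2.479 4.378
v -3.327 -1.321 2.646
v -2.737 -1.165 3.334
v -3.423 -3.515 3.226
v -2.833 -3.359 3.914
v -2.554 -2.201 2.182
v -1.963 -2.045 2.87
v 0.181 -3.134 3.523
v 0.738 -3.388 4.1
v -0.118 -4.432 3.24
v 0.439 -4.686 3.817
v -0.27 -4.302 4.057
v -0.085 -3.5 4.232
v 0.705 -4.32 3.108
v 0.89 -3.518 3.283
v 1.062 -4.121 3.844
v 0.459 -4.11 4.43
v 0.161 -3.71 2.91
v -0.442 -3.699 3.496
v 0.486 -3.147 3.836
v 0.134 -4.673 3.504
v -0.283 -4.447 3.645
v 0.045 -4.596 3.984
v 0.002 -3.213 3.914
v 0.329 -3.362 4.253
v -0.263 -3.899 4.228
v 0.291 -4.458 3.087
v 0.618 -4.607 3.426
v 0.575 -3.224 3.356
v 0.903 -3.373 3.695
v 0.883 -3.921 3.112
v 1.004 -3.728 4.025
v 0.828 -4.49 3.859
v 0.984 -4.275 3.442
v 1.093 -3.804 3.544
v 0.649 -3.721 4.369
v 0.473 -4.483 4.203
v 0.057 -4.258 4.345
v 0.165 -3.786 4.447
v 0.84 -4.152 4.219
v 0.147 -3.337 3.137
v -0.029 -4.099 2.971
v 0.455 -4.034 2.893
v 0.563 -3.562 2.995
v -0.208 -3.33 3.481
v -0.384 -4.092 3.315
v -0.473 -4.016 3.796
v -0.364 -3.545 3.898
v -0.22 -3.668 3.121
v -0.831 0.562 0.435
v -0.442 0.083 0.944
v -0.749 1.318 1.085
v -0.146 0.253 0.709
v -0.034 0.505 0.401
v -0.135 0.774 0.102
v -0.423 0.985 -0.108
v -0.82 1.083 -0.172
v -1.22 1.042 -0.074
v -1.516 0.872 0.161
v -1.628 0.619 0.469
v -1.527 0.351 0.768
v -1.239 0.139 0.978
v -0.842 0.041 1.042
v -2.529 2.083 2.851
v -0.763 2.242 4.032
v -2.44 3.773 2.491
v -0.675 3.932 3.672
v -1.765 1.808 1.748
v 0 1.967 2.929
v -1.677 3.498 1.388
v 0.089 3.657 2.569
f 2 1 5
f 2 5 3
f 3 5 6
f 3 6 4
f 5 1 7
f 5 7 6
f 6 7 8
f 6 8 4
f 7 1 9
f 7 9 8
f 8 9 10
f 8 10 4
f 9 1 11
f 9 11 10
f 10 11 12
f 10 12 4
f 11 1 13
f 11 13 12
f 12 13 14
f 12 14 4
f 13 1 15
f 13 15 14
f 14 15 16
f 14 16 4
f 15 1 17
f 15 17 16
f 16 17 18
f 16 18 4
f 17 1 19
f 17 19 18
f 18 19 20
f 18 20 4
f 19 1 21
f 19 21 20
f 20 21 22
f 20 22 4
f 21 1 2
f 21 2 22
f 22 2 3
f 22 3 4
f 24 26 23
f 27 24 23
f 23 26 25
f 25 27 23
f 24 30 26
f 28 24 27
f 28 30 24
f 26 30 25
f 29 27 25
f 25 30 29
f 29 28 27
f 30 28 29
f 31 68 47
f 68 42 71
f 47 71 36
f 68 71 47
f 31 47 43
f 47 36 48
f 43 48 32
f 47 48 43
f 31 43 52
f 43 32 53
f 52 53 38
f 43 53 52
f 31 52 64
f 52 38 67
f 64 67 41
f 52 67 64
f 31 64 68
f 64 41 72
f 68 72 42
f 64 72 68
f 32 48 59
f 48 36 62
f 59 62 40
f 48 62 59
f 36 71 49
f 71 42 70
f 49 70 35
f 71 70 49
f 42 72 69
f 72 41 65
f 69 65 33
f 72 65 69
f 41 67 66
f 67 38 54
f 66 54 37
f 67 54 66
f 38 53 58
f 53 32 55
f 58 55 39
f 53 55 58
f 34 60 46
f 60 40 61
f 46 61 35
f 60 61 46
f 34 46 44
f 46 35 45
f 44 45 33
f 46 45 44
f 34 44 51
f 44 33 50
f 51 50 37
f 44 50 51
f 34 51 56
f 51 37 57
f 56 57 39
f 51 57 56
f 34 56 60
f 56 39 63
f 60 63 40
f 56 63 60
f 35 61 49
f 61 40 62
f 49 62 36
f 61 62 49
f 33 45 69
f 45 35 70
f 69 70 42
f 45 70 69
f 37 50 66
f 50 33 65
f 66 65 41
f 50 65 66
f 39 57 58
f 57 37 54
f 58 54 38
f 57 54 58
f 40 63 59
f 63 39 55
f 59 55 32
f 63 55 59
f 74 73 76
f 74 76 75
f 76 73 77
f 76 77 75
f 77 73 78
f 77 78 75
f 78 73 79
f 78 79 75
f 79 73 80
f 79 80 75
f 80 73 81
f 80 81 75
f 81 73 82
f 81 82 75
f 82 73 83
f 82 83 75
f 83 73 84
f 83 84 75
f 84 73 85
f 84 85 75
f 85 73 86
f 85 86 75
f 86 73 74
f 86 74 75
f 88 90 87
f 91 88 87
f 87 90 89
f 89 91 87
f 88 94 90
f 92 88 91
f 92 94 88
f 90 94 89
f 93 91 89
f 89 94 93
f 93 92 91
f 94 92 93

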